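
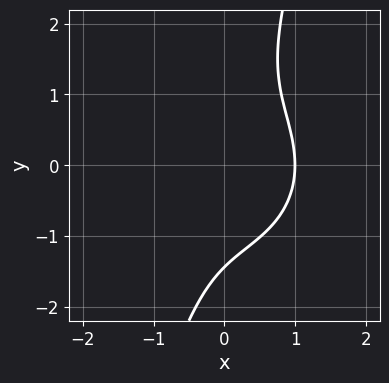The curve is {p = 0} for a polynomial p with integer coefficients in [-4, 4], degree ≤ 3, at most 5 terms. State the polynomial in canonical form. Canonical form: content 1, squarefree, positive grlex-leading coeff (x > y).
1. The degree is 3 — no degree-2 curve has this shape.
2. Reading off the gridlines: it meets the x-axis at x = 1 (among the integer gridlines).
3. Putting this together gives p.

3*x^3 + 3*x*y^2 - y^3 - 3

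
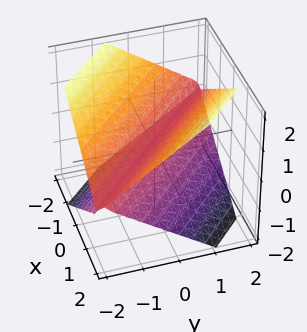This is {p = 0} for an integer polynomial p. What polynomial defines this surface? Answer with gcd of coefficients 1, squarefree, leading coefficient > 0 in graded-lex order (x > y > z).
x^2 + 2*x*y + y^2 - 2*z^2

1. I count 2 distinct pieces. Treating them together as one polynomial.
2. The degree is 2 — no degree-1 surface has this shape.
3. From the visible intercepts: it meets the x-axis at x = 0 (among the integer gridlines); one z-axis crossing is at z = 0; one y-axis crossing is at y = 0.
4. Matching integer coefficients to the picture gives p.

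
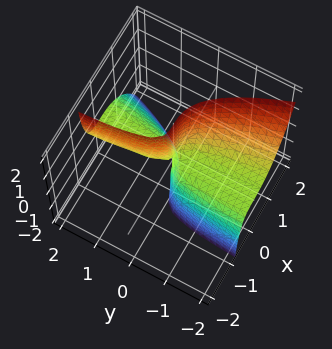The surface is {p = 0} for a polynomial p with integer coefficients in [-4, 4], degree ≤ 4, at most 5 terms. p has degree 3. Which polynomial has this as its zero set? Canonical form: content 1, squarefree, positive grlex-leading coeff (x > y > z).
(a) The degree is 3 — no degree-2 surface has this shape.
(b) Observable constraints: every point of the z-axis in the box is on the surface; one x-axis crossing is at x = 0; every point of the y-axis in the box is on the surface.
(c) Solving for integer coefficients yields p as stated.

2*x^3 + x*y*z + y*z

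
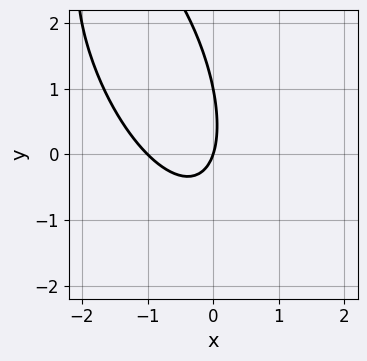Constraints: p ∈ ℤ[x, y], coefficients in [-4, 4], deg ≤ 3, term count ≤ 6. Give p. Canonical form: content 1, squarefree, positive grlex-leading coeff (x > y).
3*x^2 + 2*x*y + y^2 + 3*x - y

1. deg p = 2.
2. Against the integer gridlines: the y-axis gridline crossings are at y ∈ {0, 1}; among the integer gridlines, it crosses the x-axis at x ∈ {-1, 0}.
3. Putting this together gives p.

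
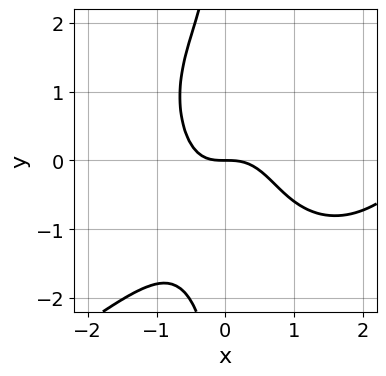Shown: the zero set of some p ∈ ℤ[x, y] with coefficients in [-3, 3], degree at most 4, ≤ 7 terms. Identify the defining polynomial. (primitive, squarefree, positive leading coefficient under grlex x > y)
x^4 - x^3*y - x*y^3 - 3*x^3 - 2*y

(a) deg p = 4. The shape is more complex than any degree-3 curve.
(b) From the visible intercepts: it meets the y-axis at y = 0 (among the integer gridlines); it crosses the x-axis at the gridline x = 0.
(c) Putting this together gives p.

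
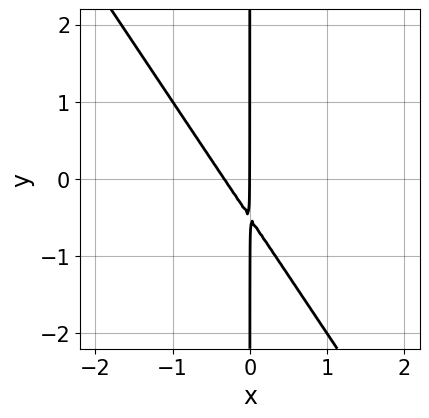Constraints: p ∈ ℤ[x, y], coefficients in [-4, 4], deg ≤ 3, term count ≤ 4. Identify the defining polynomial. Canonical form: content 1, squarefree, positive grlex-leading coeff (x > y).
3*x^2 + 2*x*y + x

deg p = 2. A generic line meets the curve in up to 2 points.
From the axis intercepts and sections: every point of the y-axis in the box is on the curve; it crosses the x-axis at the gridline x = 0.
Assembling these constraints gives the stated polynomial.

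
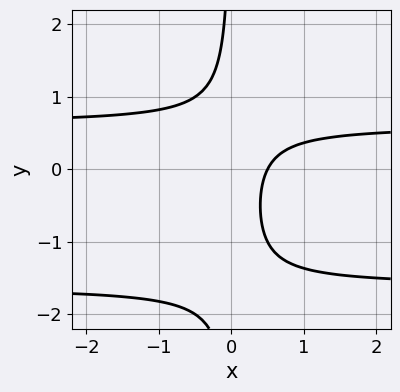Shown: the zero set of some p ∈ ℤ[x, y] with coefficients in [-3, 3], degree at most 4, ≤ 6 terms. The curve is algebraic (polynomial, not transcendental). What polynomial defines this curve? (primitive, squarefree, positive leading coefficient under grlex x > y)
2*x*y^2 + 2*x*y - 2*x + 1

First, the degree is 3 — no degree-2 curve has this shape.
Then, from the visible intercepts: no y-intercept at any integer in the box.
Finally, the integer polynomial consistent with all of this is the stated p.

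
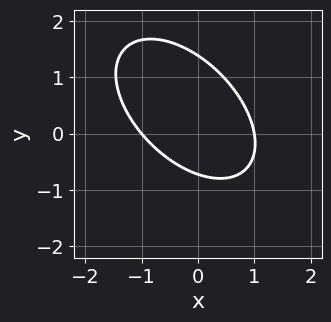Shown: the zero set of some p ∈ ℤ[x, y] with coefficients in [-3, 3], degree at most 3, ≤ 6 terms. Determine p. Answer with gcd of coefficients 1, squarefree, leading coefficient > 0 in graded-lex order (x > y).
3*x^2 + 3*x*y + 3*y^2 - 2*y - 3

Degree: the shape is more complex than any degree-1 curve, so deg p = 2.
Against the integer gridlines: among the integer gridlines, it crosses the x-axis at x ∈ {-1, 1}.
The integer polynomial consistent with all of this is the stated p.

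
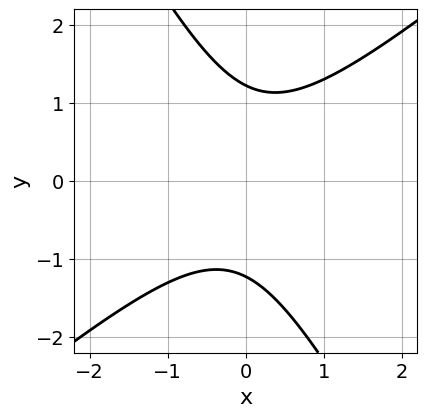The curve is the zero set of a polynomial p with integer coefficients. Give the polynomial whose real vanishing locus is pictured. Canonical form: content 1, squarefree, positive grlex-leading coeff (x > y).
1. Degree: no degree-1 curve has this shape, so deg p = 2.
2. Reading off the gridlines: no x-intercept at any integer in the box.
3. Solving for integer coefficients yields p as stated.

3*x^2 - 2*x*y - 2*y^2 + 3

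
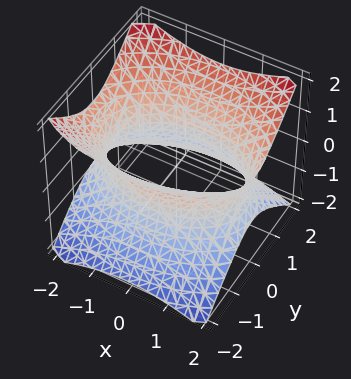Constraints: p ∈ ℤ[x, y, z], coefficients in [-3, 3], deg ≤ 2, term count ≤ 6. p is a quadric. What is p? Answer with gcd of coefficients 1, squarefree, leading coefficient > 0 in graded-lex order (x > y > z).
x^2 + 2*y^2 - 2*z^2 - 3

(a) deg p = 2.
(b) Symmetries: it's symmetric under y → −y, forcing even powers of y; the x ↦ −x reflection is a symmetry, so x appears only in even powers; the z ↦ −z reflection is a symmetry, so z appears only in even powers.
(c) Observable constraints: the surface avoids every integer z-axis point in the box.
(d) Assembling these constraints gives the stated polynomial.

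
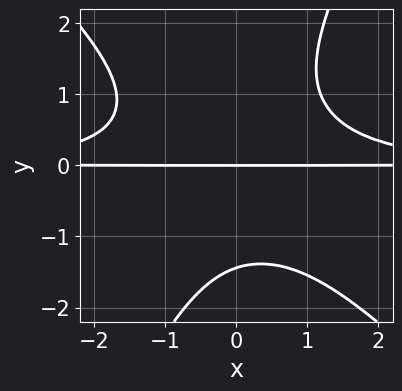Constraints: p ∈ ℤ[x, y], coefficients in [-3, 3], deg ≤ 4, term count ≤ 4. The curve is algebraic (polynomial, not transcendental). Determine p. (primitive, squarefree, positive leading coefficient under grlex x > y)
2*x^2*y^2 + x*y^3 - y^4 - 3*y

Degree: no degree-3 curve has this shape, so deg p = 4.
From the axis intercepts and sections: the visible x-axis segment lies entirely on the curve; one y-axis crossing is at y = 0.
The integer polynomial consistent with all of this is the stated p.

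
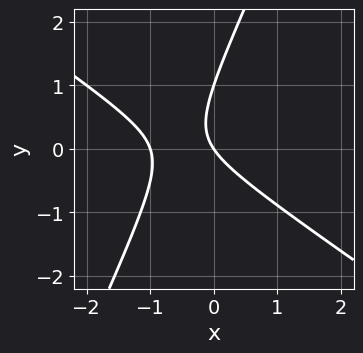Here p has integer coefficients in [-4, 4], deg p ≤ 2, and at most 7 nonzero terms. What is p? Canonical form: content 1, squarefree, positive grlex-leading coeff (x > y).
3*x^2 + 3*x*y - 2*y^2 + 3*x + 2*y

1. The degree is 2 — the shape is more complex than any degree-1 curve.
2. Against the integer gridlines: the y-axis gridline crossings are at y ∈ {0, 1}; among the integer gridlines, it crosses the x-axis at x ∈ {-1, 0}.
3. Matching integer coefficients to the picture gives p.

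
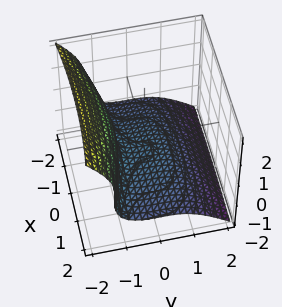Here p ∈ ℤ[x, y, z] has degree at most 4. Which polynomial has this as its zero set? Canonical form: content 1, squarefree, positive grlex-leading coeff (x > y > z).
3*y^3 + 3*z^3 + x^2 - 2*z^2 + 2

1. deg p = 3. No degree-2 surface has this shape.
2. Checking where it meets the axes: no x-intercept at any integer in the box.
3. Assembling these constraints gives the stated polynomial.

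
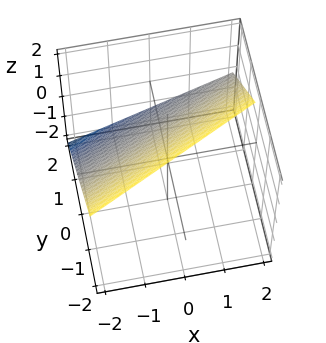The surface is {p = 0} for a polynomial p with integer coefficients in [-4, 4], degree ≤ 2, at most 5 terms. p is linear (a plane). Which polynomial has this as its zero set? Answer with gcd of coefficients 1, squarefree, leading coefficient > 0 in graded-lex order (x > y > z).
x - 2*y - 2*z + 2

First, deg p = 1. Every cross-section is a straight line — this is a plane.
Then, observable constraints: it meets the z-axis at z = 1 (among the integer gridlines); one y-axis crossing is at y = 1; one x-axis crossing is at x = -2.
Finally, assembling these constraints gives the stated polynomial.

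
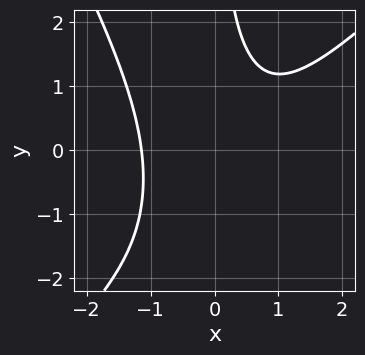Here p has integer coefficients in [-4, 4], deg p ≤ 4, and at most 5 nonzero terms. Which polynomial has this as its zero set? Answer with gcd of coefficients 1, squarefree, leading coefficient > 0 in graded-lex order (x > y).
2*x^3 - x^2*y - x*y^2 - 2*x*y + 3

First, deg p = 3.
Next, observable constraints: it misses every integer gridline on the y-axis.
Finally, matching integer coefficients to the picture gives p.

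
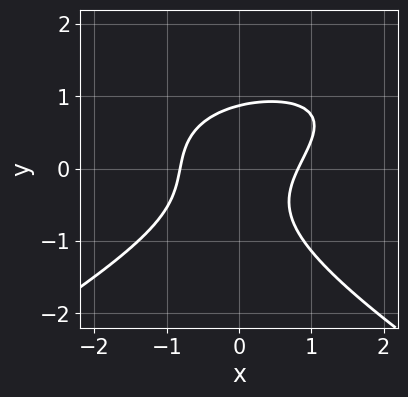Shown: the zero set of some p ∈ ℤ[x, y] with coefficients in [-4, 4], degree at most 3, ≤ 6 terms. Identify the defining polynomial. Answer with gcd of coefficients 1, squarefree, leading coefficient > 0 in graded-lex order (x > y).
1. Degree: the shape is more complex than any degree-2 curve, so deg p = 3.
2. The integer polynomial consistent with all of this is the stated p.

x^2*y - 3*y^3 - 3*x^2 + 2*x*y + 2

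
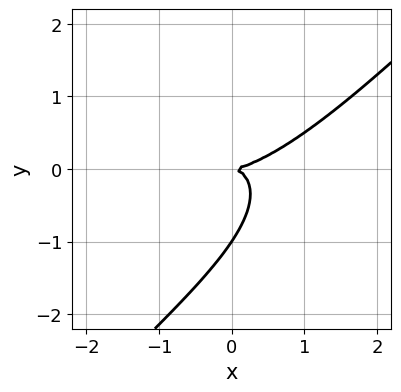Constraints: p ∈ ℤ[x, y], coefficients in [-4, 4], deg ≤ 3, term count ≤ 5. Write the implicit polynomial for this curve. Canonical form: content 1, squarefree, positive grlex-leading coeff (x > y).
deg p = 3.
From the visible intercepts: one x-axis crossing is at x = 0; among the integer gridlines, it crosses the y-axis at y ∈ {-1, 0}.
Together with the visible shape, these determine p as stated.

x^3 - 2*x^2*y + 3*x*y^2 - 2*y^3 - 2*y^2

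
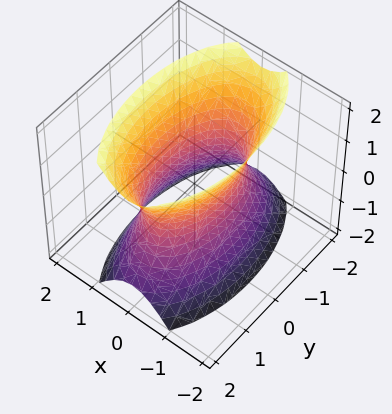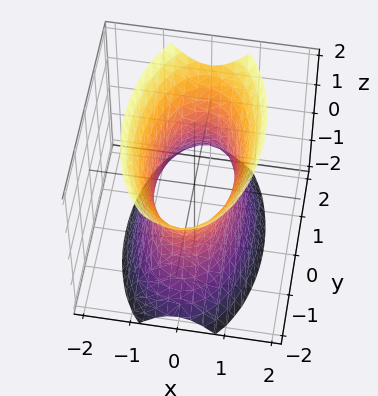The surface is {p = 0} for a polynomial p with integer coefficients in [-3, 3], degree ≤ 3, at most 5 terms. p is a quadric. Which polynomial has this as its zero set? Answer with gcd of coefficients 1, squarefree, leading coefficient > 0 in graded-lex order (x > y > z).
3*x^2 + y^2 - z^2 - 2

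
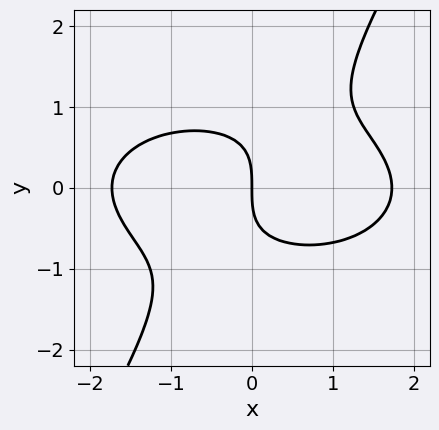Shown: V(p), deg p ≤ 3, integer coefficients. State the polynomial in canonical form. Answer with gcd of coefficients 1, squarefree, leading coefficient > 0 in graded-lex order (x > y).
x^3 + 3*x*y^2 - 2*y^3 - 3*x

(a) deg p = 3. No degree-2 curve has this shape.
(b) Checking where it meets the axes: it crosses the x-axis at the gridline x = 0; one y-axis crossing is at y = 0.
(c) Together with the visible shape, these determine p as stated.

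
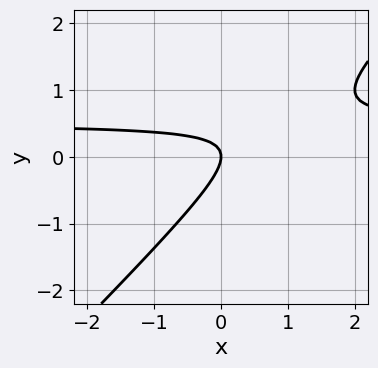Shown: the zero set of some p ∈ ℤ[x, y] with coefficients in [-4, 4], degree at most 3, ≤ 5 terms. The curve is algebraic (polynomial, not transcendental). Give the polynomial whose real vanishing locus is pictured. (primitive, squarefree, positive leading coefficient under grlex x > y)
(a) Degree: the shape is more complex than any degree-1 curve, so deg p = 2.
(b) From the axis intercepts and sections: it crosses the x-axis at the gridline x = 0; it crosses the y-axis at the gridline y = 0.
(c) Solving for integer coefficients yields p as stated.

2*x*y - 2*y^2 - x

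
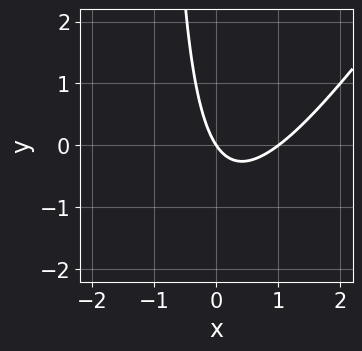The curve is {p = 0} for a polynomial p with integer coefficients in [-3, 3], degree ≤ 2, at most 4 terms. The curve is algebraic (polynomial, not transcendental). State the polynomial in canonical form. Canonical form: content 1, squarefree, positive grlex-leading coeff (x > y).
First, the degree is 2 — no degree-1 curve has this shape.
Then, from the visible intercepts: it crosses the y-axis at the gridline y = 0; among the integer gridlines, it crosses the x-axis at x ∈ {0, 1}.
Finally, matching integer coefficients to the picture gives p.

3*x^2 - 2*x*y - 3*x - 2*y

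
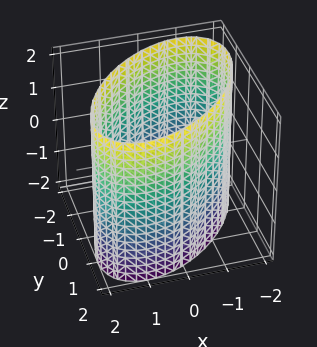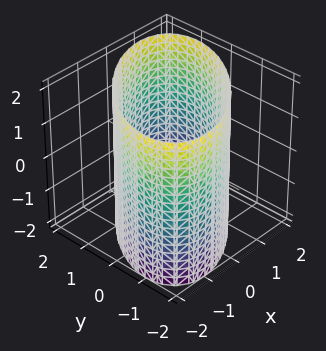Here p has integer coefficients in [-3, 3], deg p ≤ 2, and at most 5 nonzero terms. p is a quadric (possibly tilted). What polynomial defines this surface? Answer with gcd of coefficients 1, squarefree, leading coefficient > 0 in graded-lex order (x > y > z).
1. deg p = 2. A generic line meets the surface in up to 2 points.
2. Observable constraints: it misses every integer gridline on the z-axis.
3. Solving for integer coefficients yields p as stated.

x^2 - x*y + y^2 - 3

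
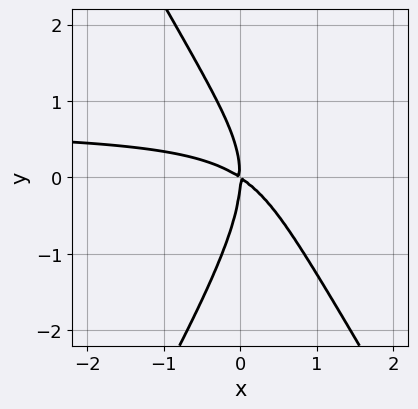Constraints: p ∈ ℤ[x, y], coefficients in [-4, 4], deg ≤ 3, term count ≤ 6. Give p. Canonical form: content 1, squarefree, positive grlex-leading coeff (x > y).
1. deg p = 3. A generic line meets the curve in up to 3 points.
2. Observable constraints: it crosses the x-axis at the gridline x = 0; it crosses the y-axis at the gridline y = 0.
3. Putting this together gives p.

3*x^2*y - y^3 - 2*x^2 - 3*x*y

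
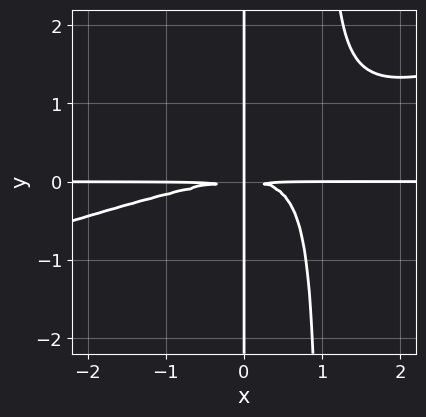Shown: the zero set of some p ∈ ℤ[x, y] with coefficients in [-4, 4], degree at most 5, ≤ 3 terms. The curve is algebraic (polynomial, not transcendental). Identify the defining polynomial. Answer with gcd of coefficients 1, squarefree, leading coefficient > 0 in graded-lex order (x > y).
x^3*y - 3*x^2*y^2 + 3*x*y^2

(a) Degree: a generic line meets the curve in up to 4 points, so deg p = 4.
(b) Checking where it meets the axes: the visible y-axis segment lies entirely on the curve; every point of the x-axis in the box is on the curve.
(c) Together with the visible shape, these determine p as stated.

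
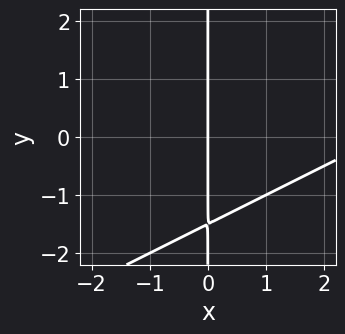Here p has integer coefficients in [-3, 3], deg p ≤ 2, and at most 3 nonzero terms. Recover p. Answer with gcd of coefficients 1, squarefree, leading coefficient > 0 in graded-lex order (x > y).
1. Degree: a generic line meets the curve in up to 2 points, so deg p = 2.
2. From the axis intercepts and sections: one x-axis crossing is at x = 0; the visible y-axis segment lies entirely on the curve.
3. Solving for integer coefficients yields p as stated.

x^2 - 2*x*y - 3*x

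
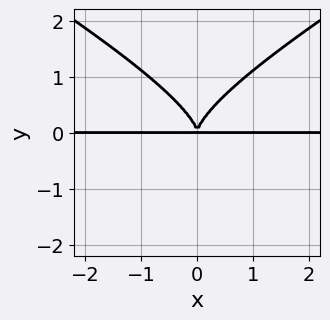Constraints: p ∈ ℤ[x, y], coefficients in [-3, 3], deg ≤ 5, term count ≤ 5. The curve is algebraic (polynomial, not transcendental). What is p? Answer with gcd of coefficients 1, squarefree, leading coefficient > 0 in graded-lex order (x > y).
1. deg p = 4. No degree-3 curve has this shape.
2. Symmetries: it's symmetric under x → −x, forcing even powers of x.
3. Against the integer gridlines: every point of the x-axis in the box is on the curve.
4. Assembling these constraints gives the stated polynomial.

x^2*y^2 - 3*y^4 + 3*x^2*y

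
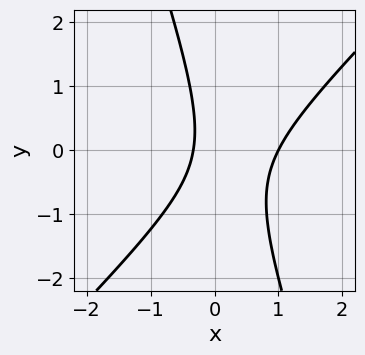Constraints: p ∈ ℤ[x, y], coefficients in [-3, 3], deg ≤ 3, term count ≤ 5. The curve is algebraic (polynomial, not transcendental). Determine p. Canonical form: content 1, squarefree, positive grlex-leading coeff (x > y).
3*x^2 - 2*x*y - y^2 - 2*x - 1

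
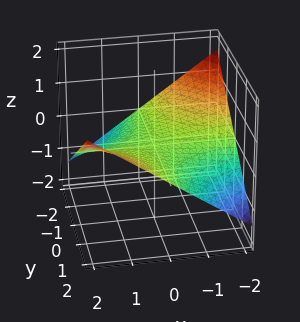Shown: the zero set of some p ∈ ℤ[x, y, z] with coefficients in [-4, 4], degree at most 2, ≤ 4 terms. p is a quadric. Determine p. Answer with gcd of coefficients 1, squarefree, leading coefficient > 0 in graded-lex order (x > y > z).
x*y - 3*z

First, deg p = 2. A hyperbolic paraboloid; a quadric.
Then, observable constraints: the visible x-axis segment lies entirely on the surface; the visible y-axis segment lies entirely on the surface; it crosses the z-axis at the gridline z = 0.
Finally, solving for integer coefficients yields p as stated.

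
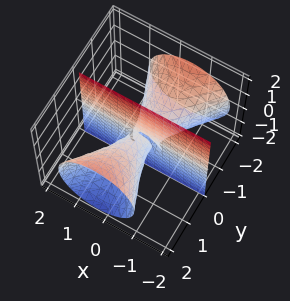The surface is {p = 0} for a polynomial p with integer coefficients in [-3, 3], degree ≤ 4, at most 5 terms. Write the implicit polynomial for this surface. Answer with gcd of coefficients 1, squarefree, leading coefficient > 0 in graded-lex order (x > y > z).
First, deg p = 3. No degree-2 surface has this shape.
Then, reading off the gridlines: every point of the x-axis in the box is on the surface; every point of the z-axis in the box is on the surface; one y-axis crossing is at y = 0.
Finally, assembling these constraints gives the stated polynomial.

3*x^2*y - x*y^2 - y^3 + 2*y*z^2 + 2*y*z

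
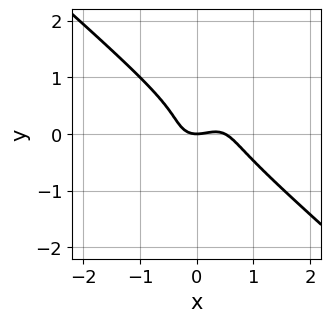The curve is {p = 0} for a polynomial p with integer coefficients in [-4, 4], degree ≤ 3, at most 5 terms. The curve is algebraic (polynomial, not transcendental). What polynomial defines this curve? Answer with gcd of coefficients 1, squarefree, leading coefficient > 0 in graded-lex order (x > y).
2*x^3 + 3*y^3 - x^2 - y^2 + y

1. The degree is 3 — the shape is more complex than any degree-2 curve.
2. From the visible intercepts: it crosses the y-axis at the gridline y = 0; it crosses the x-axis at the gridline x = 0.
3. Solving for integer coefficients yields p as stated.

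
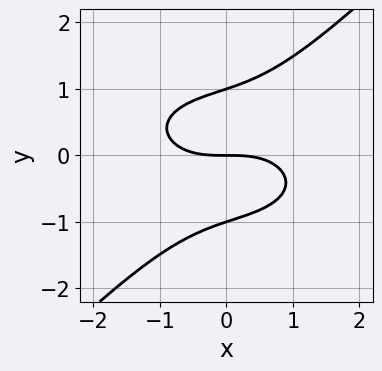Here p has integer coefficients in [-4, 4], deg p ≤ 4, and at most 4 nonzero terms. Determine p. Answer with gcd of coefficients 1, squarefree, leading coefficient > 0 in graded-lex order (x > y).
x^3 + 2*x*y^2 - 3*y^3 + 3*y

Degree: the shape is more complex than any degree-2 curve, so deg p = 3.
From the axis intercepts and sections: the y-axis gridline crossings are at y ∈ {-1, 0, 1}; it crosses the x-axis at the gridline x = 0.
The integer polynomial consistent with all of this is the stated p.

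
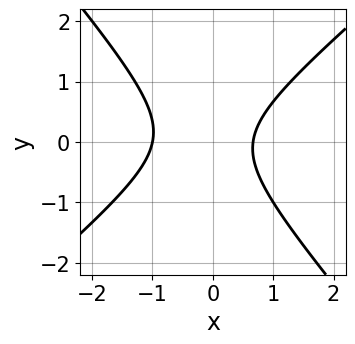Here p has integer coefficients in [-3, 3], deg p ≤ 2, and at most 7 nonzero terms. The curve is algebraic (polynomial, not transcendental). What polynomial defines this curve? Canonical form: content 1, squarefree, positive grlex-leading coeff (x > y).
1. deg p = 2. The shape is more complex than any degree-1 curve.
2. Against the integer gridlines: it meets the x-axis at x = -1 (among the integer gridlines); it misses every integer gridline on the y-axis.
3. Fitting integer coefficients to these (and the overall shape) gives p.

3*x^2 - x*y - 3*y^2 + x - 2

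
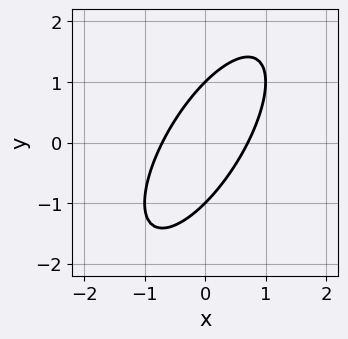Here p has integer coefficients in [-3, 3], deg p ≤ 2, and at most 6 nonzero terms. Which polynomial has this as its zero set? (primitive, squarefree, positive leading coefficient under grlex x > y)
2*x^2 - 2*x*y + y^2 - 1

(a) deg p = 2. The shape is more complex than any degree-1 curve.
(b) Observable constraints: the y-axis gridline crossings are at y ∈ {-1, 1}.
(c) Assembling these constraints gives the stated polynomial.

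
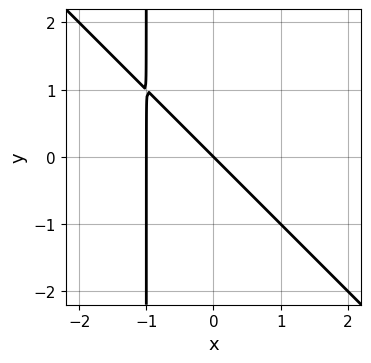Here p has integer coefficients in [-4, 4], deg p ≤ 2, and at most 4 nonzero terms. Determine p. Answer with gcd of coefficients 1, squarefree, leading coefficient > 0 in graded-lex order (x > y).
Degree: no degree-1 curve has this shape, so deg p = 2.
Against the integer gridlines: the x-axis gridline crossings are at x ∈ {-1, 0}; one y-axis crossing is at y = 0.
Together with the visible shape, these determine p as stated.

x^2 + x*y + x + y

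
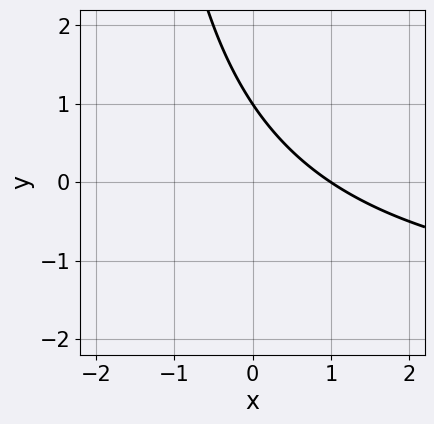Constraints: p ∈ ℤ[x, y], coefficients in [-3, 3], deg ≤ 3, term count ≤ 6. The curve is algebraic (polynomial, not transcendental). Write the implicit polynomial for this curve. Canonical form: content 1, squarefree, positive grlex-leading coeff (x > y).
The degree is 2 — no degree-1 curve has this shape.
From the visible intercepts: it meets the x-axis at x = 1 (among the integer gridlines); one y-axis crossing is at y = 1.
These observations pin down the coefficients.

x*y + 2*x + 2*y - 2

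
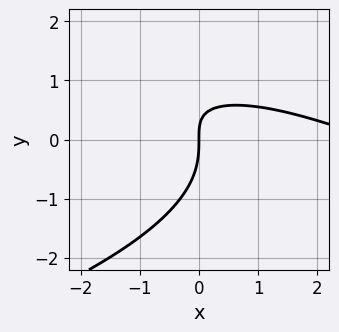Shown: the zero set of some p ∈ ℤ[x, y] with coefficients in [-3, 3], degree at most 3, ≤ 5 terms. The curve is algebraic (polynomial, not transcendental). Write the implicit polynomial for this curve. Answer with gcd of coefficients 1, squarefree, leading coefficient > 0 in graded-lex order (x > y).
First, degree: no degree-2 curve has this shape, so deg p = 3.
Then, reading off the gridlines: it crosses the y-axis at the gridline y = 0; one x-axis crossing is at x = 0.
Finally, the integer polynomial consistent with all of this is the stated p.

2*y^3 + x^2 + 3*x*y - 3*x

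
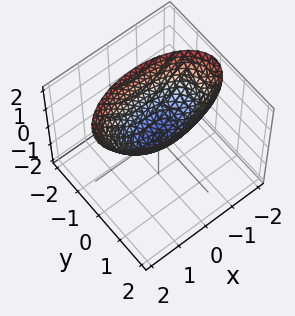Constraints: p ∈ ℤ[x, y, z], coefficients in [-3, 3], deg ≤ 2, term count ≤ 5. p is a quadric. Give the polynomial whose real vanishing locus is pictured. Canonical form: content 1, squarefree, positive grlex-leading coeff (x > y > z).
x^2 + 3*y^2 - 2*z

First, deg p = 2. A paraboloid; a quadric.
Next, symmetries: it's symmetric under x → −x, forcing even powers of x; the y ↦ −y reflection is a symmetry, so y appears only in even powers.
Next, checking where it meets the axes: one y-axis crossing is at y = 0; one z-axis crossing is at z = 0.
Finally, fitting integer coefficients to these (and the overall shape) gives p.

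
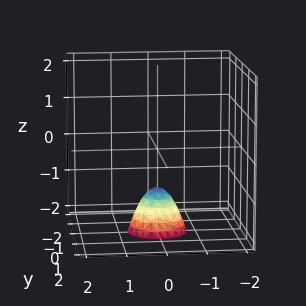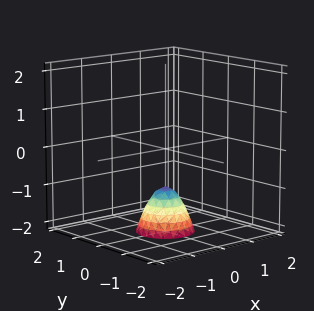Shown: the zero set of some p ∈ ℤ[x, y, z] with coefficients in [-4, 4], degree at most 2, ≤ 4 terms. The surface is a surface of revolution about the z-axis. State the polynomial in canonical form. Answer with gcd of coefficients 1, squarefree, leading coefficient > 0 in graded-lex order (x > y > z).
2*x^2 + 2*y^2 + z + 1

The degree is 2 — no degree-1 surface has this shape.
Symmetries: every cross-section ⟂ z is a circle, so x, y appear only via x² + y².
Observable constraints: no y-intercept at any integer in the box; it meets the z-axis at z = -1 (among the integer gridlines).
Together with the visible shape, these determine p as stated.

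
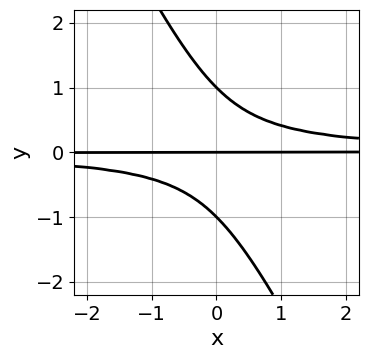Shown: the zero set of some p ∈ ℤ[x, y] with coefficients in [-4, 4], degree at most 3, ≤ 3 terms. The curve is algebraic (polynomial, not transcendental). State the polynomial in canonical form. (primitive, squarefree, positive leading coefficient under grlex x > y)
2*x*y^2 + y^3 - y

First, deg p = 3. A generic line meets the curve in up to 3 points.
Next, checking where it meets the axes: the y-axis gridline crossings are at y ∈ {-1, 0, 1}; every point of the x-axis in the box is on the curve.
Finally, the integer polynomial consistent with all of this is the stated p.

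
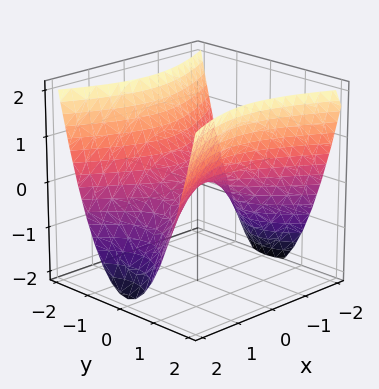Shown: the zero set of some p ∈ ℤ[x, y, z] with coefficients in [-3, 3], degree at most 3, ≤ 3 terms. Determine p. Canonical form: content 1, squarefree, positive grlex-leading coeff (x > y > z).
x^2 - 2*y^2 + 2*z

(a) Degree: a saddle surface; a quadric, so deg p = 2.
(b) Symmetries: it's symmetric under y → −y, forcing even powers of y; mirror symmetry x ↦ −x ⇒ only even powers of x.
(c) Observable constraints: it meets the y-axis at y = 0 (among the integer gridlines); it crosses the z-axis at the gridline z = 0; one x-axis crossing is at x = 0.
(d) Assembling these constraints gives the stated polynomial.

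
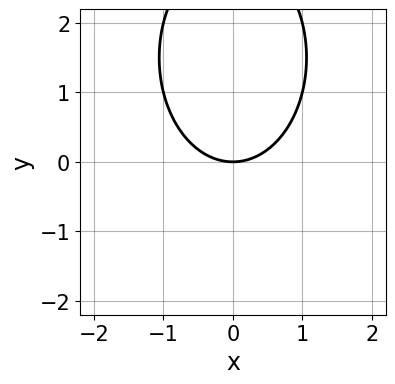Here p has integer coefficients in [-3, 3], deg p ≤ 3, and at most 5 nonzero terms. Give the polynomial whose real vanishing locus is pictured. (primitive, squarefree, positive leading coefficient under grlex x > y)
2*x^2 + y^2 - 3*y

(a) Degree: a generic line meets the curve in up to 2 points, so deg p = 2.
(b) Symmetries: the x ↦ −x reflection is a symmetry, so x appears only in even powers.
(c) From the visible intercepts: one x-axis crossing is at x = 0; it crosses the y-axis at the gridline y = 0.
(d) These observations pin down the coefficients.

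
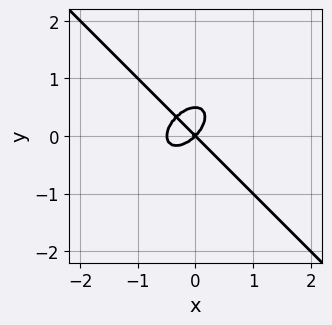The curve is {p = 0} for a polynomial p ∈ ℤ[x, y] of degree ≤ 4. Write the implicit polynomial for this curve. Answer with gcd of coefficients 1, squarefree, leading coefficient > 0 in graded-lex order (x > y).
2*x^3 + 2*y^3 + x^2 - y^2

1. Degree: the shape is more complex than any degree-2 curve, so deg p = 3.
2. Against the integer gridlines: one x-axis crossing is at x = 0; it meets the y-axis at y = 0 (among the integer gridlines).
3. The integer polynomial consistent with all of this is the stated p.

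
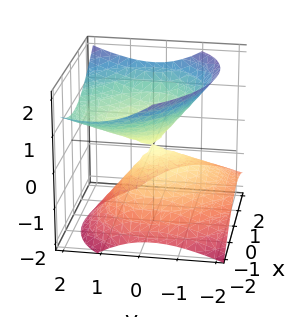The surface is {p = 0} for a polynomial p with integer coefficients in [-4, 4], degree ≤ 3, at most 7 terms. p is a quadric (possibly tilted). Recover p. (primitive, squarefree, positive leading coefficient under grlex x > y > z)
2*x^2 + x*y + 2*y^2 - 2*y*z - 3*z^2

First, deg p = 2. The shape is more complex than any degree-1 surface.
Then, from the visible intercepts: one y-axis crossing is at y = 0; one x-axis crossing is at x = 0; it crosses the z-axis at the gridline z = 0.
Finally, fitting integer coefficients to these (and the overall shape) gives p.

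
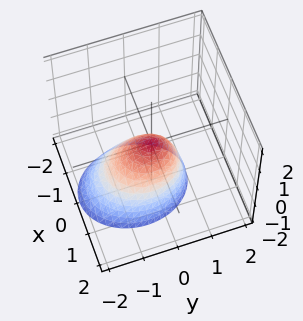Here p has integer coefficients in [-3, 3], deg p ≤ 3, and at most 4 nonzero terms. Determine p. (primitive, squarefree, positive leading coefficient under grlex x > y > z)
3*x^2 + 2*y^2 - y*z + 2*z

First, the degree is 2 — a generic line meets the surface in up to 2 points.
Next, from the axis intercepts and sections: one z-axis crossing is at z = 0; it meets the y-axis at y = 0 (among the integer gridlines).
Finally, putting this together gives p.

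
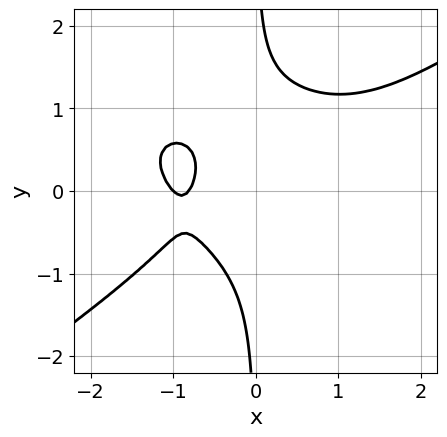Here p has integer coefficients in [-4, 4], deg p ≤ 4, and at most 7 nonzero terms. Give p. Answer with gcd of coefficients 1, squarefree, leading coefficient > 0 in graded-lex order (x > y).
1. deg p = 4. A generic line meets the curve in up to 4 points.
2. From the visible intercepts: the curve avoids every integer y-axis point in the box; it meets the x-axis at x = -1 (among the integer gridlines).
3. Together with the visible shape, these determine p as stated.

x^4 - 3*x*y^3 - x^2*y + 3*x + 2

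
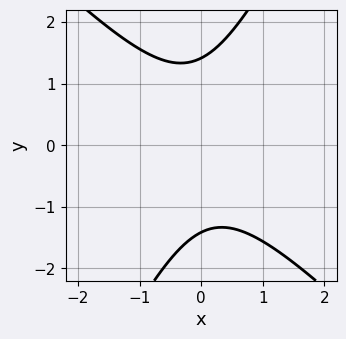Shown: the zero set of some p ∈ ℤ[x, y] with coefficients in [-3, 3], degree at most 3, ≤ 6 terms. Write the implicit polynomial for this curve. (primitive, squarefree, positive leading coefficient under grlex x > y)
2*x^2 + x*y - y^2 + 2

(a) Degree: the shape is more complex than any degree-1 curve, so deg p = 2.
(b) Reading off the gridlines: the curve avoids every integer x-axis point in the box.
(c) Putting this together gives p.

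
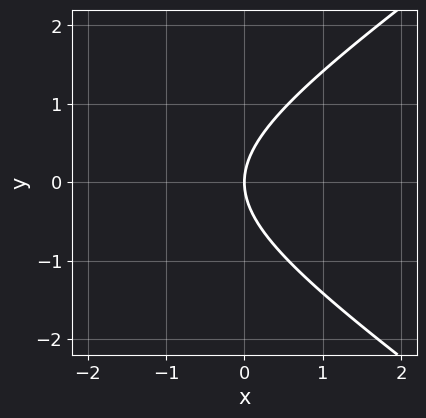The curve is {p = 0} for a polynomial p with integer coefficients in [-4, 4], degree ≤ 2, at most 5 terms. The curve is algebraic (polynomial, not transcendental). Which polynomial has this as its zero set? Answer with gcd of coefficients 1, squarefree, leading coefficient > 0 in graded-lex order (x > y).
First, degree: the shape is more complex than any degree-1 curve, so deg p = 2.
Then, symmetries: mirror symmetry y ↦ −y ⇒ only even powers of y.
Next, reading off the gridlines: it meets the y-axis at y = 0 (among the integer gridlines); it crosses the x-axis at the gridline x = 0.
Finally, these observations pin down the coefficients.

x^2 - 2*y^2 + 3*x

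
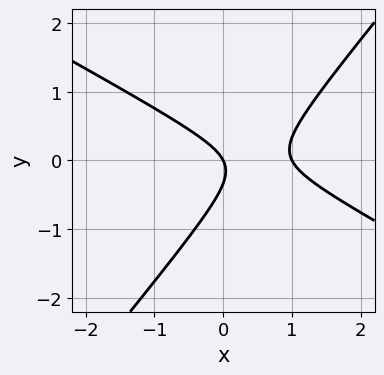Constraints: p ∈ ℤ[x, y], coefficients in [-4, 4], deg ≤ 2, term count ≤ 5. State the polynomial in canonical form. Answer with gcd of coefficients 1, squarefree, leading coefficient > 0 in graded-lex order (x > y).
2*x^2 + 2*x*y - 3*y^2 - 2*x - y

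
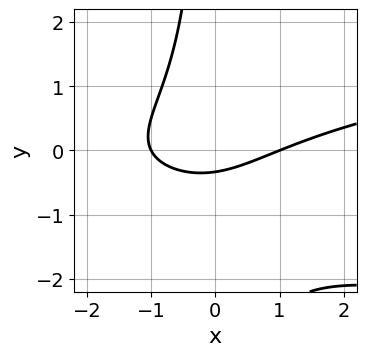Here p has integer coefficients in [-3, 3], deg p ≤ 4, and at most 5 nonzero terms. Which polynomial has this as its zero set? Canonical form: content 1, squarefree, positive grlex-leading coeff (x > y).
(a) The degree is 3 — no degree-2 curve has this shape.
(b) Against the integer gridlines: the x-axis gridline crossings are at x ∈ {-1, 1}.
(c) Assembling these constraints gives the stated polynomial.

2*x*y^2 - x^2 + 2*x*y + 3*y + 1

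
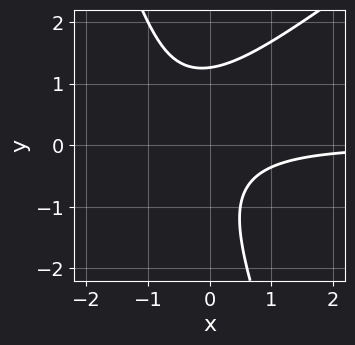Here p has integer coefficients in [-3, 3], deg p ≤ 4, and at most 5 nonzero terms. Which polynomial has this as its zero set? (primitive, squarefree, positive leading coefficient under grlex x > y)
2*x^2*y - 2*x*y^2 - y^3 + 3*x*y + 2

1. Degree: the shape is more complex than any degree-2 curve, so deg p = 3.
2. From the visible intercepts: no x-intercept at any integer in the box.
3. The integer polynomial consistent with all of this is the stated p.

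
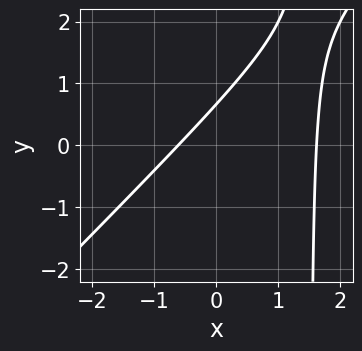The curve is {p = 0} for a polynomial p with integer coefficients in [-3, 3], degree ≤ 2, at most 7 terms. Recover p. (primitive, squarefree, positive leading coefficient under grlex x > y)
2*x^2 - 2*x*y - 2*x + 3*y - 2

First, degree: a generic line meets the curve in up to 2 points, so deg p = 2.
Finally, putting this together gives p.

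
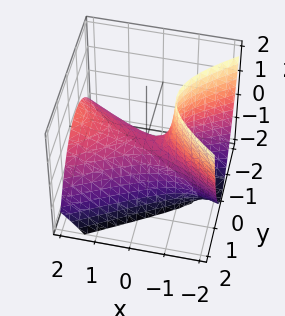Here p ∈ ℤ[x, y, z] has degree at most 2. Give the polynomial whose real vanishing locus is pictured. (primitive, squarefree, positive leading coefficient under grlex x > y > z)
(a) deg p = 2. A generic line meets the surface in up to 2 points.
(b) Checking where it meets the axes: it meets the y-axis at y = 0 (among the integer gridlines); it meets the z-axis at z = 0 (among the integer gridlines); one x-axis crossing is at x = 0.
(c) Assembling these constraints gives the stated polynomial.

x^2 - 2*x*z - 3*y^2 - 2*z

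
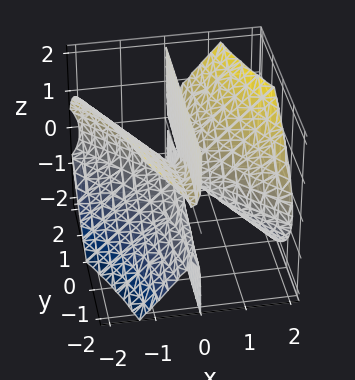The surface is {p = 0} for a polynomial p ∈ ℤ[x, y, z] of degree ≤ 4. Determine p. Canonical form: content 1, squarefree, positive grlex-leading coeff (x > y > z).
1. deg p = 3. No degree-2 surface has this shape.
2. Against the integer gridlines: it meets the x-axis at x = 0 (among the integer gridlines); every point of the z-axis in the box is on the surface; every point of the y-axis in the box is on the surface.
3. Together with the visible shape, these determine p as stated.

x^3 + x^2*y - x*z^2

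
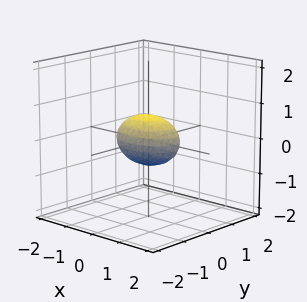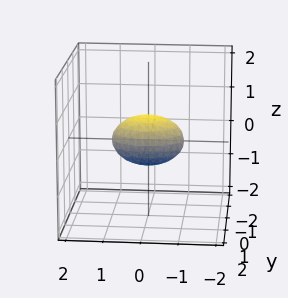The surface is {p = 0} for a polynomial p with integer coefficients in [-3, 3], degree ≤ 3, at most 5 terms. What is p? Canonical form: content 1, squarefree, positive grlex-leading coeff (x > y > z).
x^2 + 2*y^2 + 2*z^2 - 1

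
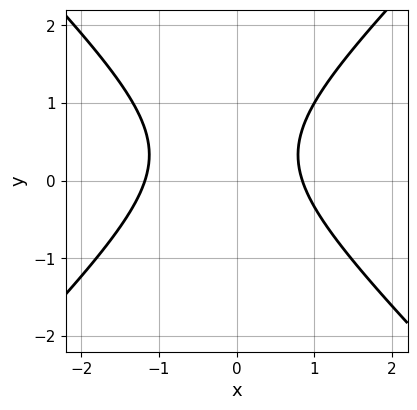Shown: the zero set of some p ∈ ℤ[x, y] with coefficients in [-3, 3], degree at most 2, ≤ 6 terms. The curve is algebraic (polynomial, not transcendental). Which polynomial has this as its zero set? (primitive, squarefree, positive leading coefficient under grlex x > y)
(a) Degree: the shape is more complex than any degree-1 curve, so deg p = 2.
(b) From the visible intercepts: it misses every integer gridline on the y-axis.
(c) Fitting integer coefficients to these (and the overall shape) gives p.

3*x^2 - 3*y^2 + x + 2*y - 3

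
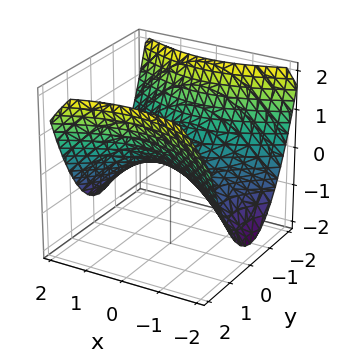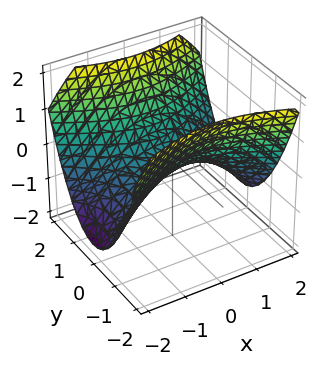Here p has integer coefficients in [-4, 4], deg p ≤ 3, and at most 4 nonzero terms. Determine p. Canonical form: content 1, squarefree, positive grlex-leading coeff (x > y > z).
x^2 - 2*y^2 + 3*z

(a) The degree is 2 — a saddle surface; a quadric.
(b) Symmetries: it's symmetric under x → −x, forcing even powers of x; it's symmetric under y → −y, forcing even powers of y.
(c) From the visible intercepts: it meets the z-axis at z = 0 (among the integer gridlines); it meets the y-axis at y = 0 (among the integer gridlines).
(d) The integer polynomial consistent with all of this is the stated p.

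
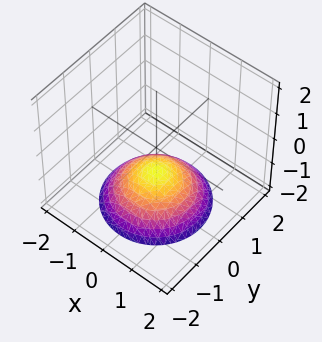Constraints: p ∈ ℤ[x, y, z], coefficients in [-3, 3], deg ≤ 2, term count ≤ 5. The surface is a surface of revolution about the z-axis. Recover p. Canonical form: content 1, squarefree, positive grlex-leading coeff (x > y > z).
x^2 + y^2 + 2*z + 2

1. The degree is 2 — a generic line meets the surface in up to 2 points.
2. Symmetries: the surface is invariant under rotation about z: p = q(x² + y², z).
3. From the visible intercepts: the surface avoids every integer y-axis point in the box; it crosses the z-axis at the gridline z = -1; it misses every integer gridline on the x-axis; a circular section at z = -2 has radius between 1 and 2.
4. Together with the visible shape, these determine p as stated.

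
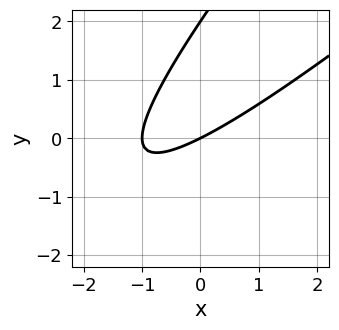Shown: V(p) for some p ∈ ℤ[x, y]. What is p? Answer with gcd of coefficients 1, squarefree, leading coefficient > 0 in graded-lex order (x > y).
First, deg p = 2. No degree-1 curve has this shape.
Next, checking where it meets the axes: the y-axis gridline crossings are at y ∈ {0, 2}; the x-axis gridline crossings are at x ∈ {-1, 0}.
Finally, putting this together gives p.

x^2 - 2*x*y + y^2 + x - 2*y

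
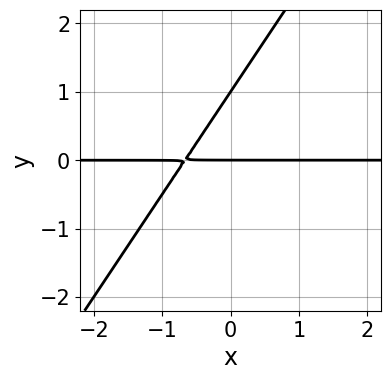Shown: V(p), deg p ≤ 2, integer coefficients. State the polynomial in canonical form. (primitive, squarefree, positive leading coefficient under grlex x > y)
First, deg p = 2.
Then, checking where it meets the axes: every point of the x-axis in the box is on the curve; among the integer gridlines, it crosses the y-axis at y ∈ {0, 1}.
Finally, fitting integer coefficients to these (and the overall shape) gives p.

3*x*y - 2*y^2 + 2*y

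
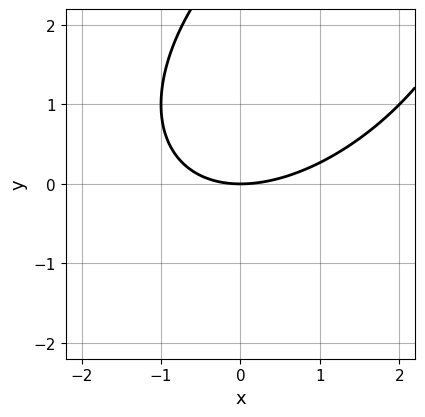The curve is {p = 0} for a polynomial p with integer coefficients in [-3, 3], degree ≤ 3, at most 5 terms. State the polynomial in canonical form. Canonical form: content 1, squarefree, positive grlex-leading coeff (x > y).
x^2 - x*y + y^2 - 3*y

1. The degree is 2 — a generic line meets the curve in up to 2 points.
2. Observable constraints: one y-axis crossing is at y = 0; it crosses the x-axis at the gridline x = 0.
3. Solving for integer coefficients yields p as stated.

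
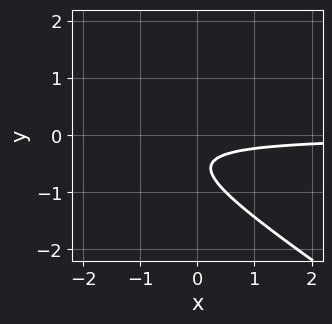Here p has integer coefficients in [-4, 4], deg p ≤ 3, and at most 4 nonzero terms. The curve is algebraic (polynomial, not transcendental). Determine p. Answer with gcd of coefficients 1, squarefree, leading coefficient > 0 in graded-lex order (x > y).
(a) deg p = 2.
(b) Reading off the gridlines: no y-intercept at any integer in the box; no x-intercept at any integer in the box.
(c) Fitting integer coefficients to these (and the overall shape) gives p.

2*x*y + 3*y^2 + 3*y + 1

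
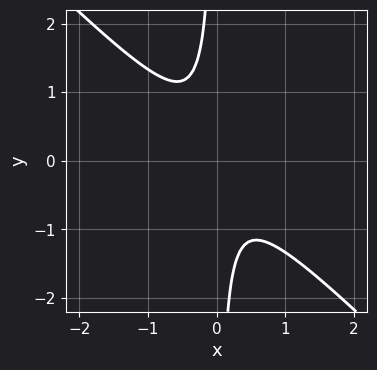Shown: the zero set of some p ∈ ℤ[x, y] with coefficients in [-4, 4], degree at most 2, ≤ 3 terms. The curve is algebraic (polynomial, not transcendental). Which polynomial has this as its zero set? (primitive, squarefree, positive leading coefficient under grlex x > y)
3*x^2 + 3*x*y + 1

First, deg p = 2. No degree-1 curve has this shape.
Next, from the axis intercepts and sections: no x-intercept at any integer in the box; it misses every integer gridline on the y-axis.
Finally, these observations pin down the coefficients.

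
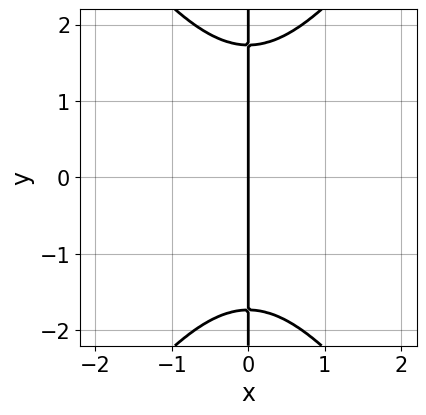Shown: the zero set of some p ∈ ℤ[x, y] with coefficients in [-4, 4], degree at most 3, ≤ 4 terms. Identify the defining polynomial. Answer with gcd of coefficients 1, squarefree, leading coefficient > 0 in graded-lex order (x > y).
2*x^3 - x*y^2 + 3*x

Degree: no degree-2 curve has this shape, so deg p = 3.
Symmetries: the y ↦ −y reflection is a symmetry, so y appears only in even powers.
Against the integer gridlines: the visible y-axis segment lies entirely on the curve; one x-axis crossing is at x = 0.
Putting this together gives p.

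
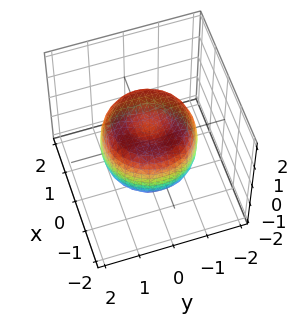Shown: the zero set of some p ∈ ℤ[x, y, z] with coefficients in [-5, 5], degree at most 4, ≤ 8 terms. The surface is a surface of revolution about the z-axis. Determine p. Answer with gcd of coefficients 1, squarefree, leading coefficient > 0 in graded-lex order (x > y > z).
(a) Degree: the shape is more complex than any degree-3 surface, so deg p = 4.
(b) By symmetry, every cross-section ⟂ z is a circle, so x, y appear only via x² + y².
(c) From the axis intercepts and sections: a circular section at z = 1 has radius between 0 and 1.
(d) Together with the visible shape, these determine p as stated.

2*x^4 + 4*x^2*y^2 + 2*y^4 - 3*x^2 - 3*y^2 + 2*z^2 - 1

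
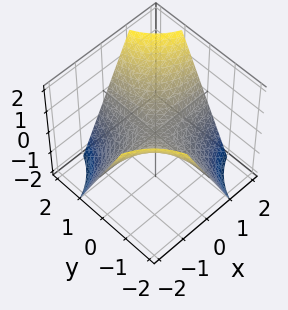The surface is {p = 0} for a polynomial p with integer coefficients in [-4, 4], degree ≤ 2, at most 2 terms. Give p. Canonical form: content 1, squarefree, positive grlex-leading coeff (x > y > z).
x*y - z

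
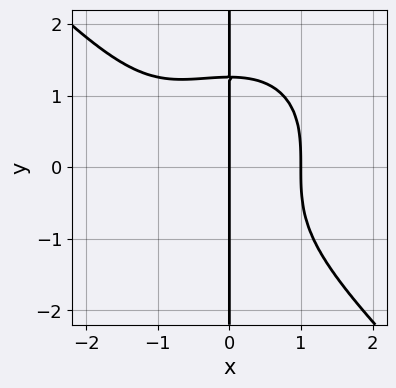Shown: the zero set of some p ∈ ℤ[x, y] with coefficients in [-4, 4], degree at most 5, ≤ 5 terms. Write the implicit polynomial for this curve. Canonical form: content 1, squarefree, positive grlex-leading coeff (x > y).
x^4 + x*y^3 + x^3 - 2*x

1. The degree is 4 — a generic line meets the curve in up to 4 points.
2. From the axis intercepts and sections: the x-axis gridline crossings are at x ∈ {0, 1}; the visible y-axis segment lies entirely on the curve.
3. Matching integer coefficients to the picture gives p.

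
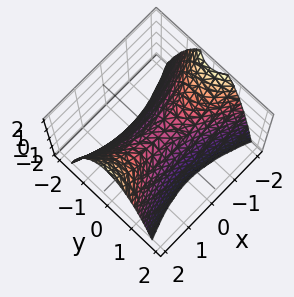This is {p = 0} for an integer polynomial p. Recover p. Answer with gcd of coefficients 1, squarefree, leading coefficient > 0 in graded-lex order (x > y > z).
1. Degree: a saddle surface; a quadric, so deg p = 2.
2. Symmetries: mirror symmetry y ↦ −y ⇒ only even powers of y; mirror symmetry x ↦ −x ⇒ only even powers of x.
3. Reading off the gridlines: it meets the z-axis at z = 0 (among the integer gridlines); one x-axis crossing is at x = 0; one y-axis crossing is at y = 0.
4. Together with the visible shape, these determine p as stated.

x^2 - 3*y^2 - 2*z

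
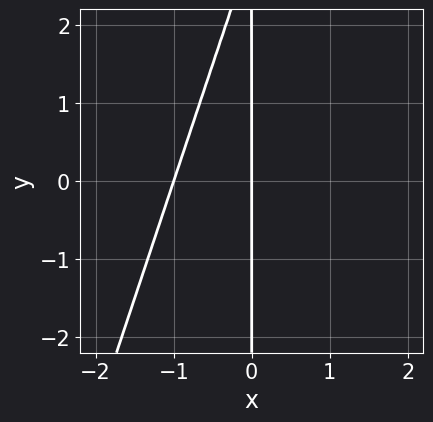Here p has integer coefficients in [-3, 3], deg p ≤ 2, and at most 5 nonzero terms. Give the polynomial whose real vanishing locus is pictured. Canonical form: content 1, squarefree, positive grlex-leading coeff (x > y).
1. The degree is 2 — no degree-1 curve has this shape.
2. Observable constraints: among the integer gridlines, it crosses the x-axis at x ∈ {-1, 0}; the visible y-axis segment lies entirely on the curve.
3. Together with the visible shape, these determine p as stated.

3*x^2 - x*y + 3*x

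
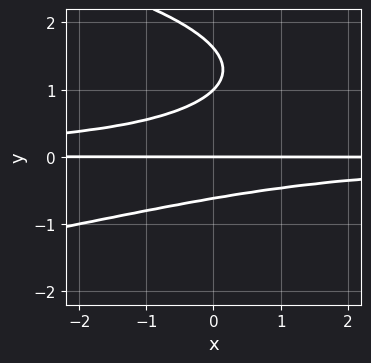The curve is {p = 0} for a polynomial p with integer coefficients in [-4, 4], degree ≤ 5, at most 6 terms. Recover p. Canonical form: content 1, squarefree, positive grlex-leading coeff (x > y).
First, degree: no degree-3 curve has this shape, so deg p = 4.
Next, from the visible intercepts: among the integer gridlines, it crosses the y-axis at y ∈ {0, 1}; every point of the x-axis in the box is on the curve.
Finally, fitting integer coefficients to these (and the overall shape) gives p.

y^4 + x*y^2 - 2*y^3 + y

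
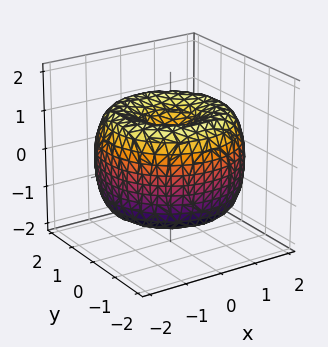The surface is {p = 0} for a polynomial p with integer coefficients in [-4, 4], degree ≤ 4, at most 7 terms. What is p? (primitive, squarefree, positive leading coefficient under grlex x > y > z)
(a) The degree is 4 — the shape is more complex than any degree-3 surface.
(b) By symmetry, the z-axis is an axis of rotation, so x and y enter only as x² + y².
(c) Checking where it meets the axes: a circular section at z = 1 has radius between 0 and 1.
(d) Putting this together gives p.

x^4 + 2*x^2*y^2 + y^4 - 3*x^2 - 3*y^2 + 2*z^2 - 1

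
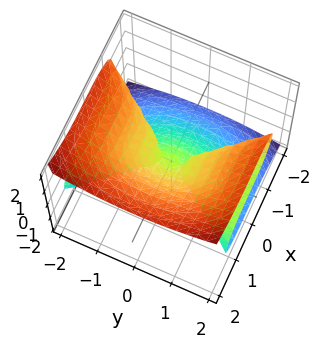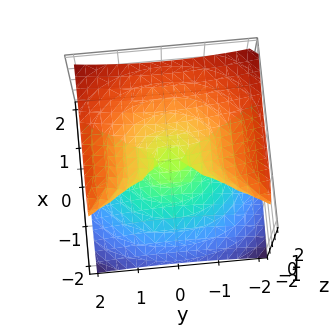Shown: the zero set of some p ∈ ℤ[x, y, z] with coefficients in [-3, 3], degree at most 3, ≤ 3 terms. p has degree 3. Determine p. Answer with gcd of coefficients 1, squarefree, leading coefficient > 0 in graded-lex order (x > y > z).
x^3 + y^2*z - 2*z^3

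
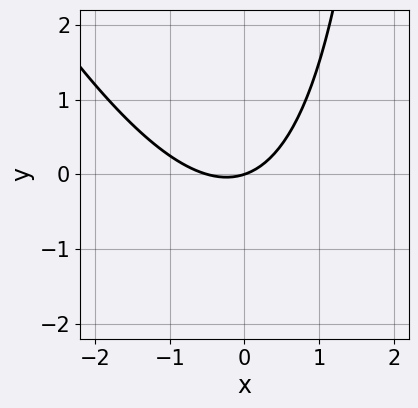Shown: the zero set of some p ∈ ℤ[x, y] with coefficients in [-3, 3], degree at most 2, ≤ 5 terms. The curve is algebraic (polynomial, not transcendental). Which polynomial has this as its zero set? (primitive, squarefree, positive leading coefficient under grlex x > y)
2*x^2 + x*y + x - 3*y

1. Degree: a generic line meets the curve in up to 2 points, so deg p = 2.
2. Checking where it meets the axes: one x-axis crossing is at x = 0; it meets the y-axis at y = 0 (among the integer gridlines).
3. Assembling these constraints gives the stated polynomial.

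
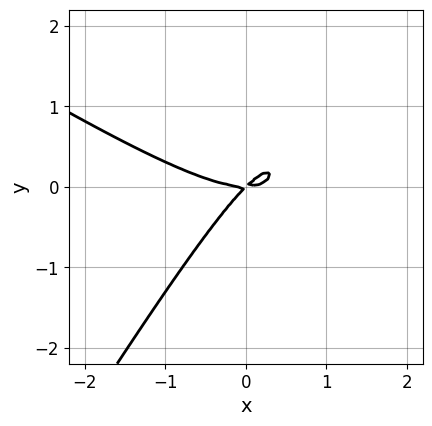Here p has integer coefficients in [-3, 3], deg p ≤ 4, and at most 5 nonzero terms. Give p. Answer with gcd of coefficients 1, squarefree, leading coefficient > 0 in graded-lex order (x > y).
1. The degree is 3 — no degree-2 curve has this shape.
2. From the axis intercepts and sections: it meets the y-axis at y = 0 (among the integer gridlines); it crosses the x-axis at the gridline x = 0.
3. Together with the visible shape, these determine p as stated.

2*x^3 + 2*x^2*y - 2*x*y^2 - 3*x*y + 3*y^2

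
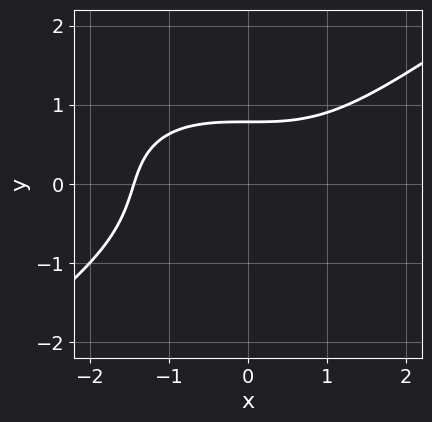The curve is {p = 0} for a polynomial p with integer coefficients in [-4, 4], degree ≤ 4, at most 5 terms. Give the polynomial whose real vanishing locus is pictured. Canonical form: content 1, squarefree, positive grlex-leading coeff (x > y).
1. The degree is 3 — a generic line meets the curve in up to 3 points.
2. The integer polynomial consistent with all of this is the stated p.

x^3 - 3*y^3 - 2*y + 3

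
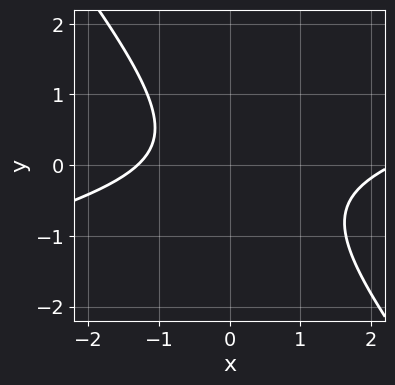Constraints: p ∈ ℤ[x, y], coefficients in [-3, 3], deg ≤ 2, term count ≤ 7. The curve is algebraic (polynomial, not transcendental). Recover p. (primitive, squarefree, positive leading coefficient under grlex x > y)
x^2 - 3*x*y - 3*y^2 - x - 3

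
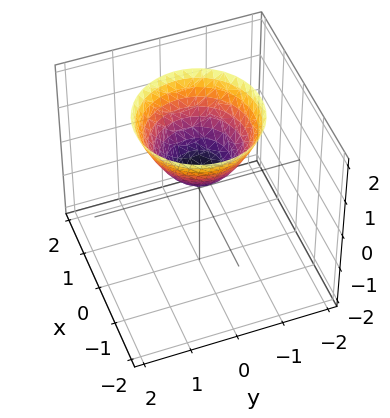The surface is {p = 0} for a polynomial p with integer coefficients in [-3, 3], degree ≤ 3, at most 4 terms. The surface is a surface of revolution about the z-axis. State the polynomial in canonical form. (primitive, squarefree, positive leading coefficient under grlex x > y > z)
3*x^2 + 3*y^2 - 3*z + 1

1. deg p = 2. No degree-1 surface has this shape.
2. Symmetries: every cross-section ⟂ z is a circle, so x, y appear only via x² + y².
3. Reading off the gridlines: a circular section at z = 2 has radius between 1 and 2; no y-intercept at any integer in the box; no x-intercept at any integer in the box.
4. Matching integer coefficients to the picture gives p.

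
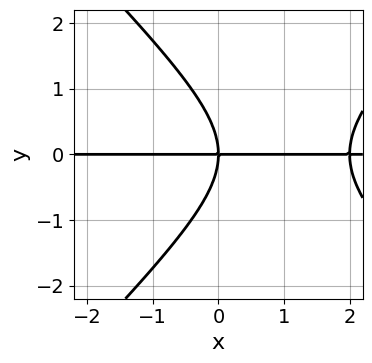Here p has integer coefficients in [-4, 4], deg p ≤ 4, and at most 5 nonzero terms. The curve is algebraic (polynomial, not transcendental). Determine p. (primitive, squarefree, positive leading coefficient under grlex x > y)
Degree: no degree-2 curve has this shape, so deg p = 3.
Against the integer gridlines: the visible x-axis segment lies entirely on the curve; it crosses the y-axis at the gridline y = 0.
The integer polynomial consistent with all of this is the stated p.

x^2*y - y^3 - 2*x*y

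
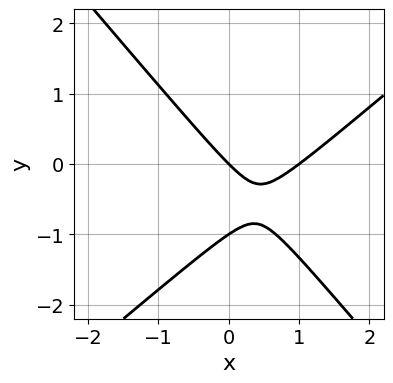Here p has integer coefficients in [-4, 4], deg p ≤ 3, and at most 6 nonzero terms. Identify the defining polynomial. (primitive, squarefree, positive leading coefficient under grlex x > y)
First, deg p = 2. A generic line meets the curve in up to 2 points.
Next, from the axis intercepts and sections: the x-axis gridline crossings are at x ∈ {0, 1}; among the integer gridlines, it crosses the y-axis at y ∈ {-1, 0}.
Finally, together with the visible shape, these determine p as stated.

3*x^2 - x*y - 3*y^2 - 3*x - 3*y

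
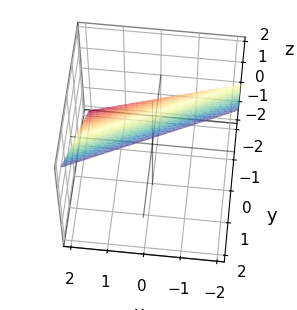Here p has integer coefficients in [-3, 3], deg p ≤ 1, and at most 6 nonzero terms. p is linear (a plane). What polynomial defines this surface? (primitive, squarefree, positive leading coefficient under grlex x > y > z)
1. Degree: every cross-section is a straight line — this is a plane, so deg p = 1.
2. Against the integer gridlines: it meets the y-axis at y = -1 (among the integer gridlines); it crosses the z-axis at the gridline z = 1; it crosses the x-axis at the gridline x = 2.
3. These observations pin down the coefficients.

x - 2*y + 2*z - 2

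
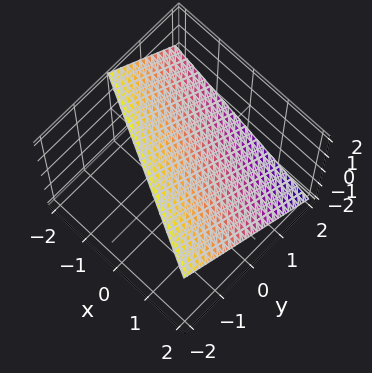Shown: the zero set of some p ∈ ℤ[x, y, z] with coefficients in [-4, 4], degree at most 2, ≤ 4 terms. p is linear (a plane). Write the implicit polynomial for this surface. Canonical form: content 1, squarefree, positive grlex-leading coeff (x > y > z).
x + 2*y + 2*z - 2

1. deg p = 1. The surface is flat (a plane).
2. Observable constraints: it meets the x-axis at x = 2 (among the integer gridlines); it crosses the y-axis at the gridline y = 1; it meets the z-axis at z = 1 (among the integer gridlines).
3. Matching integer coefficients to the picture gives p.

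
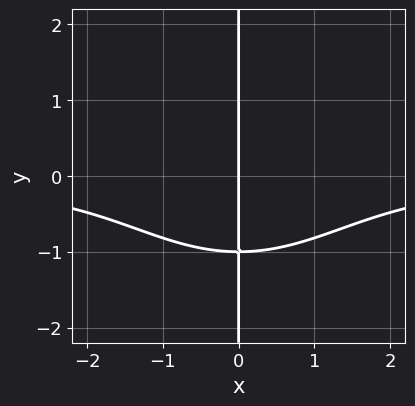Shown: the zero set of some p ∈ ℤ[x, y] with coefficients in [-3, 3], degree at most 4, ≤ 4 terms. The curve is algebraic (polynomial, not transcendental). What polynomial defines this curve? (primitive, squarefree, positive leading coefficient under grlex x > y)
(a) The degree is 4 — a generic line meets the curve in up to 4 points.
(b) Observable constraints: it meets the x-axis at x = 0 (among the integer gridlines); the visible y-axis segment lies entirely on the curve.
(c) Together with the visible shape, these determine p as stated.

x^3*y + x*y^3 + 2*x*y + 3*x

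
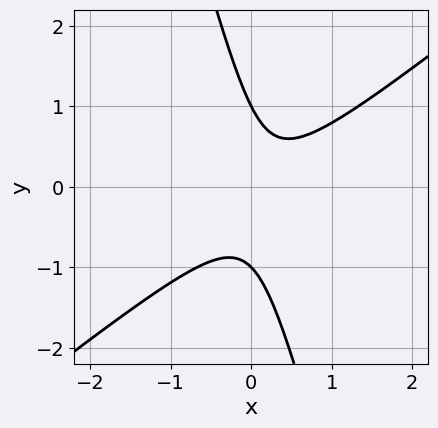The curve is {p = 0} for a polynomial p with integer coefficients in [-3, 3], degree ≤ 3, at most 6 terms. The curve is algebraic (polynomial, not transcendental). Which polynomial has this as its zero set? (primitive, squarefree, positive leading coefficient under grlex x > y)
3*x^2 - 3*x*y - y^2 - x + 1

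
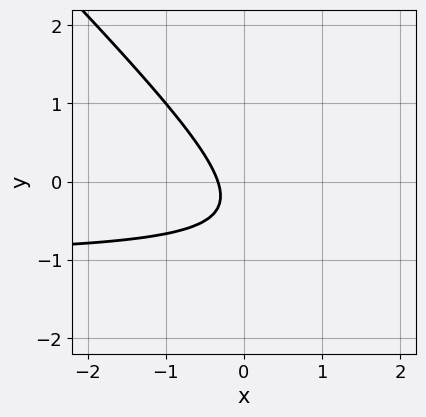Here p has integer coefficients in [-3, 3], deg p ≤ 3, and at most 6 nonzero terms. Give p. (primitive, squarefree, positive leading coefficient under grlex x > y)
3*x*y + 3*y^2 + 3*x + 2*y + 1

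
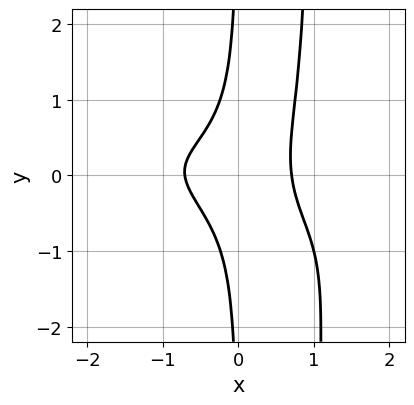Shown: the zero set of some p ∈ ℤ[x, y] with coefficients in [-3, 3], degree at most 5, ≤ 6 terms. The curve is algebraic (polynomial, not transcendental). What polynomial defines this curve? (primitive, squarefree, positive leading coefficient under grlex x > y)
First, the degree is 4 — no degree-3 curve has this shape.
Then, from the axis intercepts and sections: it misses every integer gridline on the y-axis.
Finally, these observations pin down the coefficients.

x^3*y + 3*x^2*y^2 - 3*x*y^2 + 2*x^2 - 1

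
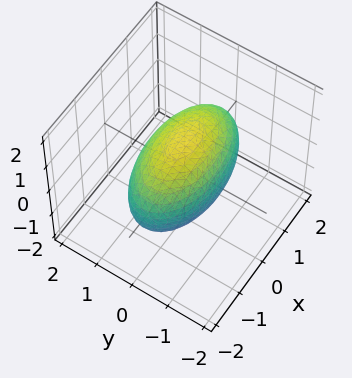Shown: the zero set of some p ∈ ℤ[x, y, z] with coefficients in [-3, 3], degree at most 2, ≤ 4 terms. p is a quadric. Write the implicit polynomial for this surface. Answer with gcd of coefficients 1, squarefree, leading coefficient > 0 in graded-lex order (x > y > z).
First, the degree is 2 — bounded and convex; a quadric.
Then, symmetries: mirror symmetry x ↦ −x ⇒ only even powers of x; the z ↦ −z reflection is a symmetry, so z appears only in even powers; it's symmetric under y → −y, forcing even powers of y.
Next, from the axis intercepts and sections: the y-axis gridline crossings are at y ∈ {-1, 1}.
Finally, the integer polynomial consistent with all of this is the stated p.

x^2 + 3*y^2 + 2*z^2 - 3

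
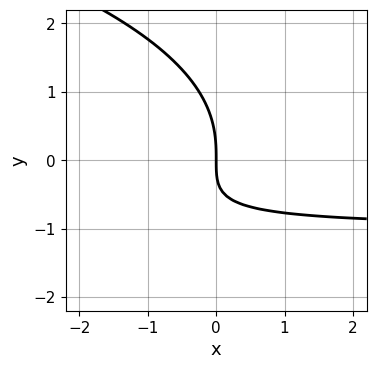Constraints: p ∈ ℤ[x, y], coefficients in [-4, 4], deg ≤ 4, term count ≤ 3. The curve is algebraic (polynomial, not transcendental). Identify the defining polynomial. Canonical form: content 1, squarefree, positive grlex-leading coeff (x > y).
y^3 + 2*x*y + 2*x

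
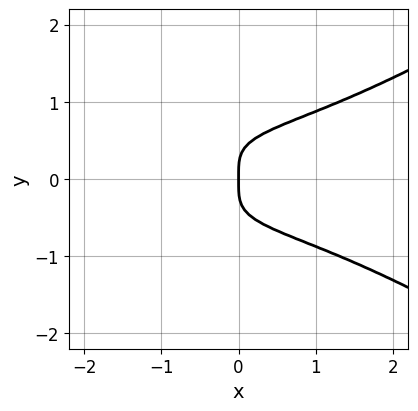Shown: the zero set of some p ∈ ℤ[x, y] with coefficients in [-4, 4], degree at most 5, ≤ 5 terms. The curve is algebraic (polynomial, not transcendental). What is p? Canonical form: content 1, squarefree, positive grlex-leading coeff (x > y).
deg p = 4.
Symmetries: the y ↦ −y reflection is a symmetry, so y appears only in even powers.
From the visible intercepts: one x-axis crossing is at x = 0; one y-axis crossing is at y = 0.
Matching integer coefficients to the picture gives p.

x^2*y^2 - 3*y^4 + x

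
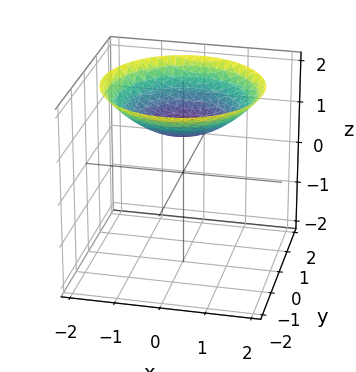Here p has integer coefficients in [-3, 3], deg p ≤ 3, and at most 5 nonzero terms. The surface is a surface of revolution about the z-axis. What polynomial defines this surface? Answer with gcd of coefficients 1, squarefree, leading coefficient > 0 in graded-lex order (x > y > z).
1. Degree: a generic line meets the surface in up to 2 points, so deg p = 2.
2. Symmetries: rotational symmetry about the z-axis ⇒ p depends on x, y only through x² + y².
3. Against the integer gridlines: one z-axis crossing is at z = 1; the surface avoids every integer x-axis point in the box; no y-intercept at any integer in the box; a circular section at z = 2 has radius between 1 and 2.
4. These observations pin down the coefficients.

x^2 + y^2 - 3*z + 3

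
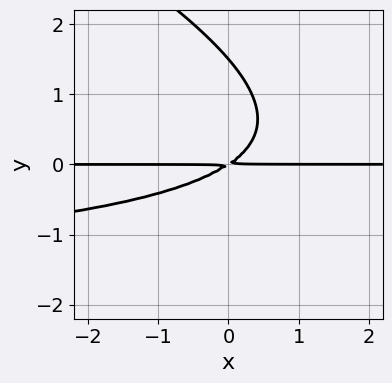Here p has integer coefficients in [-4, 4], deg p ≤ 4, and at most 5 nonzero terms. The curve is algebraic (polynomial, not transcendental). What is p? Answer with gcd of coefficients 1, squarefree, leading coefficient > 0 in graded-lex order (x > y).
x*y^2 + 2*y^3 + 2*x*y - 3*y^2

1. The degree is 3 — the shape is more complex than any degree-2 curve.
2. Checking where it meets the axes: the visible x-axis segment lies entirely on the curve.
3. These observations pin down the coefficients.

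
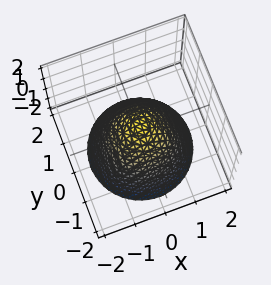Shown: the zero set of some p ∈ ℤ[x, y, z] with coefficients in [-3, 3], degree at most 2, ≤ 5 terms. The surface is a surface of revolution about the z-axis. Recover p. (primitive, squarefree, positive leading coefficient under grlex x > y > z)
2*x^2 + 2*y^2 + 2*z - 1

1. The degree is 2 — the shape is more complex than any degree-1 surface.
2. By symmetry, the surface is invariant under rotation about z: p = q(x² + y², z).
3. Reading off the gridlines: a circular section at z = -1 has radius between 1 and 2.
4. Solving for integer coefficients yields p as stated.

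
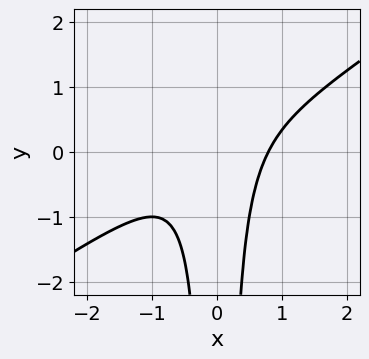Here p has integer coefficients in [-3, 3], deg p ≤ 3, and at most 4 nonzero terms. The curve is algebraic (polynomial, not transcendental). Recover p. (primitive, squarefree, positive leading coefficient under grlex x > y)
2*x^3 - 3*x^2*y - 1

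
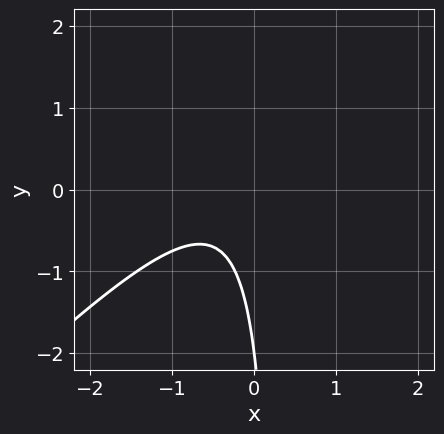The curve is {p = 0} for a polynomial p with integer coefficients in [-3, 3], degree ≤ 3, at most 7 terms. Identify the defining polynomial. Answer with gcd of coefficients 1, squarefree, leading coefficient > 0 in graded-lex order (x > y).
3*x^2 - 3*x*y + 2*x + y + 2

First, the degree is 2 — the shape is more complex than any degree-1 curve.
Then, from the visible intercepts: it misses every integer gridline on the x-axis; one y-axis crossing is at y = -2.
Finally, these observations pin down the coefficients.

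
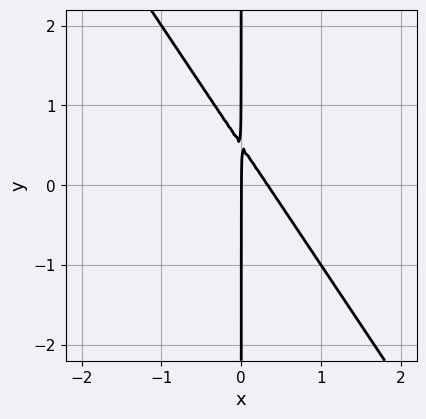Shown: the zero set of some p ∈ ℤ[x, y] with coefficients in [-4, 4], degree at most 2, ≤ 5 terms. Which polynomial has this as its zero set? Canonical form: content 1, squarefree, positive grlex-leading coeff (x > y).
First, the degree is 2 — a generic line meets the curve in up to 2 points.
Next, observable constraints: every point of the y-axis in the box is on the curve; it crosses the x-axis at the gridline x = 0.
Finally, these observations pin down the coefficients.

3*x^2 + 2*x*y - x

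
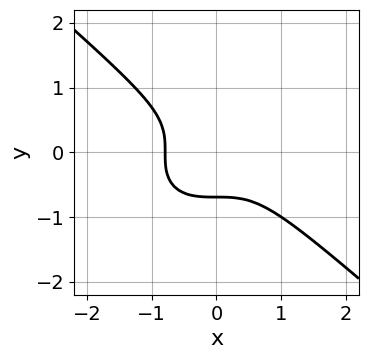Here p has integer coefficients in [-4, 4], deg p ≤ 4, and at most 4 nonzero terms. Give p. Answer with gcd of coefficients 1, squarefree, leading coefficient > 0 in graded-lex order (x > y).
First, deg p = 3.
Finally, matching integer coefficients to the picture gives p.

2*x^3 + 3*y^3 + 1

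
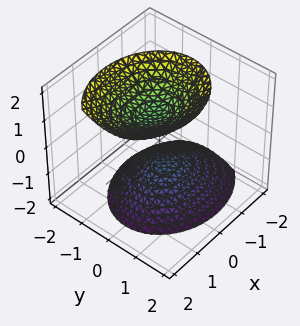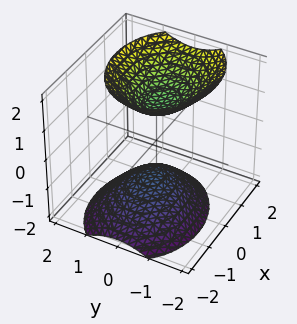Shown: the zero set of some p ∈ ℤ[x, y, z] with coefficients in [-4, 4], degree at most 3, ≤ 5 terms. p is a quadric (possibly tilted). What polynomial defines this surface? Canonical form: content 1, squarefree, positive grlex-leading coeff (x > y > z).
2*x^2 - x*z + 3*y^2 - 2*z^2 + 2

First, I count 2 distinct pieces.
Then, degree: a generic line meets the surface in up to 2 points, so deg p = 2.
Then, against the integer gridlines: the z-axis gridline crossings are at z ∈ {-1, 1}; no y-intercept at any integer in the box.
Finally, fitting integer coefficients to these (and the overall shape) gives p.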